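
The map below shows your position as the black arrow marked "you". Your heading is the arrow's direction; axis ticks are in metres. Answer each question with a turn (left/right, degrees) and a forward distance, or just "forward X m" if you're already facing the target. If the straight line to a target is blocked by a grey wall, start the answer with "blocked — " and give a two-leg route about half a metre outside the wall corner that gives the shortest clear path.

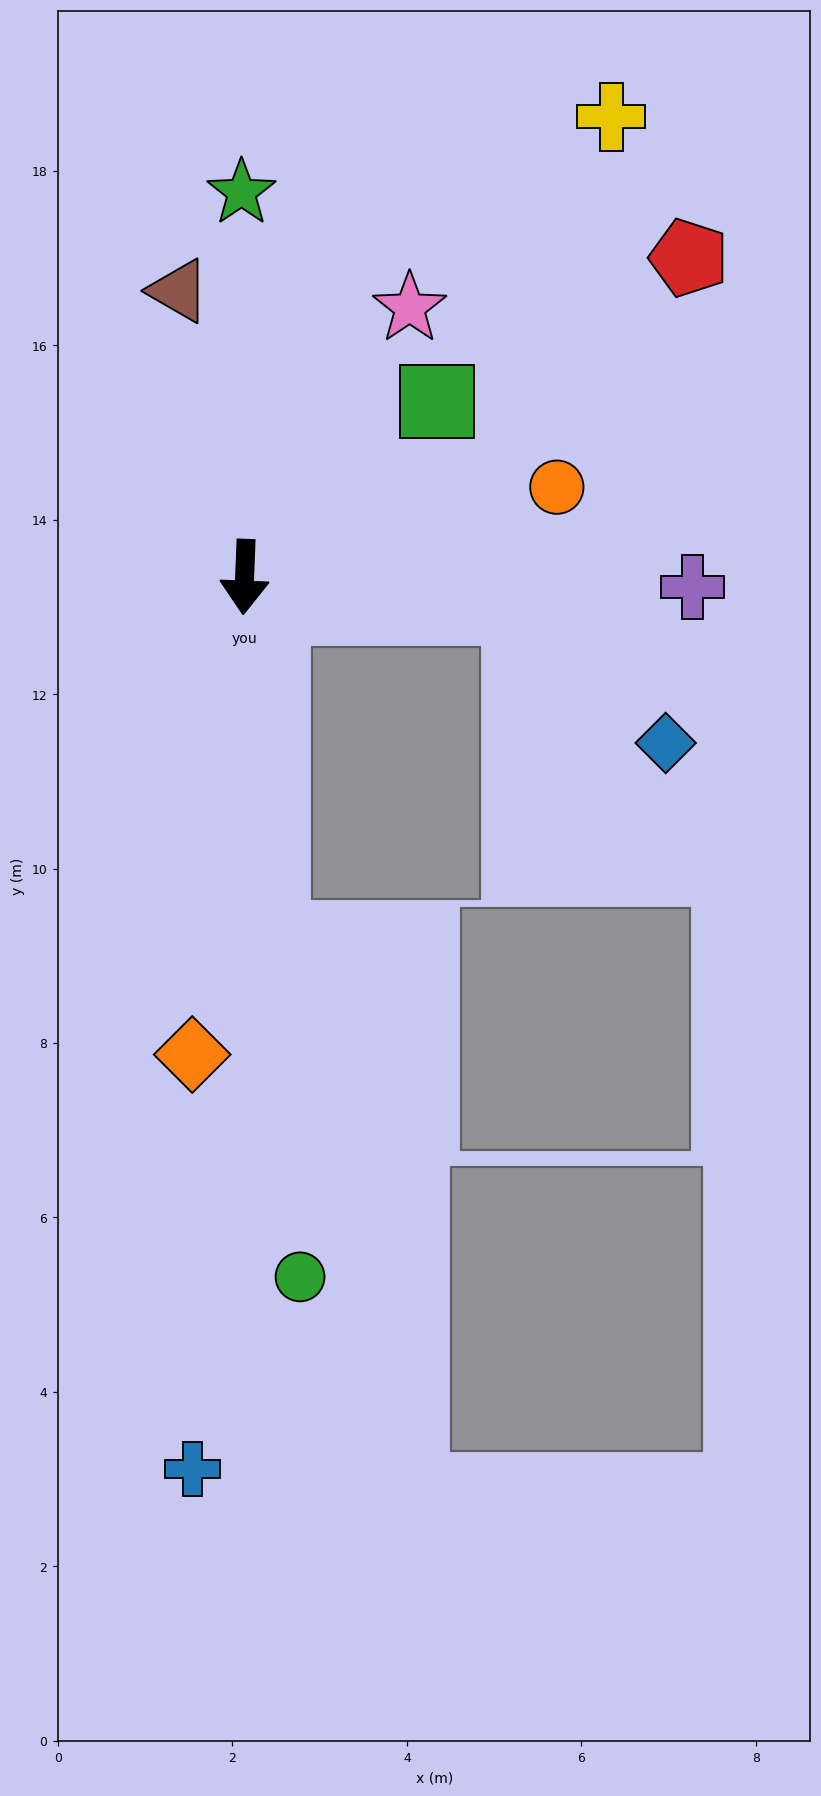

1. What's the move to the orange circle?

turn left 108°, forward 3.7 m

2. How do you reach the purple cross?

turn left 91°, forward 5.1 m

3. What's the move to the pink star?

turn left 151°, forward 3.6 m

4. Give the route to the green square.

turn left 135°, forward 3.0 m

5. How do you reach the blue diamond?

blocked — turn left 86°, forward 3.2 m, then turn right 36°, forward 2.3 m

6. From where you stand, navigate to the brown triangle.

turn right 165°, forward 3.4 m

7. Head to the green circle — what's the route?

turn left 7°, forward 8.1 m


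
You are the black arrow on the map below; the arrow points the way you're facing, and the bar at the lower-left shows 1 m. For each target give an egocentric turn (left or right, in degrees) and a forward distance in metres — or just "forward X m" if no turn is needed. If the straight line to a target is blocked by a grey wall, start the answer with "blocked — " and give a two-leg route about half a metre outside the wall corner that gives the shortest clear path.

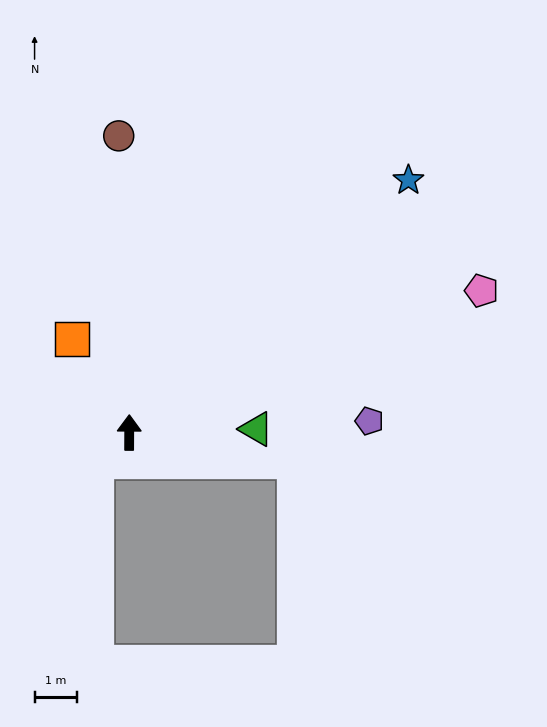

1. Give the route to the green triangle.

turn right 88°, forward 3.0 m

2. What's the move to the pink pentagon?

turn right 68°, forward 8.9 m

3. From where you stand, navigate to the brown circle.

turn left 2°, forward 6.9 m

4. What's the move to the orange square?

turn left 32°, forward 2.6 m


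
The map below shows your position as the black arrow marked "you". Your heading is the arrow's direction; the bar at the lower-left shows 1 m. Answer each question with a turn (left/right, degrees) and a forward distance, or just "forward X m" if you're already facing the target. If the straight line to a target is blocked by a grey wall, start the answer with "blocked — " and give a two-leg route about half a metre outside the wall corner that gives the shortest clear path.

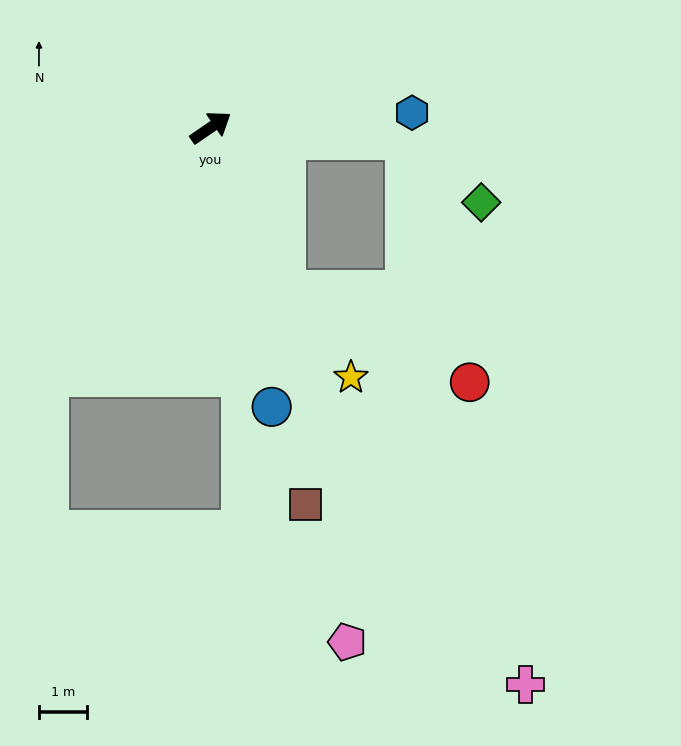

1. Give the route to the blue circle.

turn right 112°, forward 5.9 m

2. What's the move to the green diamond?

blocked — turn right 38°, forward 4.1 m, then turn right 36°, forward 2.1 m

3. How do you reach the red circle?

blocked — turn right 100°, forward 3.7 m, then turn left 39°, forward 4.3 m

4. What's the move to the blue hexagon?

turn right 30°, forward 4.2 m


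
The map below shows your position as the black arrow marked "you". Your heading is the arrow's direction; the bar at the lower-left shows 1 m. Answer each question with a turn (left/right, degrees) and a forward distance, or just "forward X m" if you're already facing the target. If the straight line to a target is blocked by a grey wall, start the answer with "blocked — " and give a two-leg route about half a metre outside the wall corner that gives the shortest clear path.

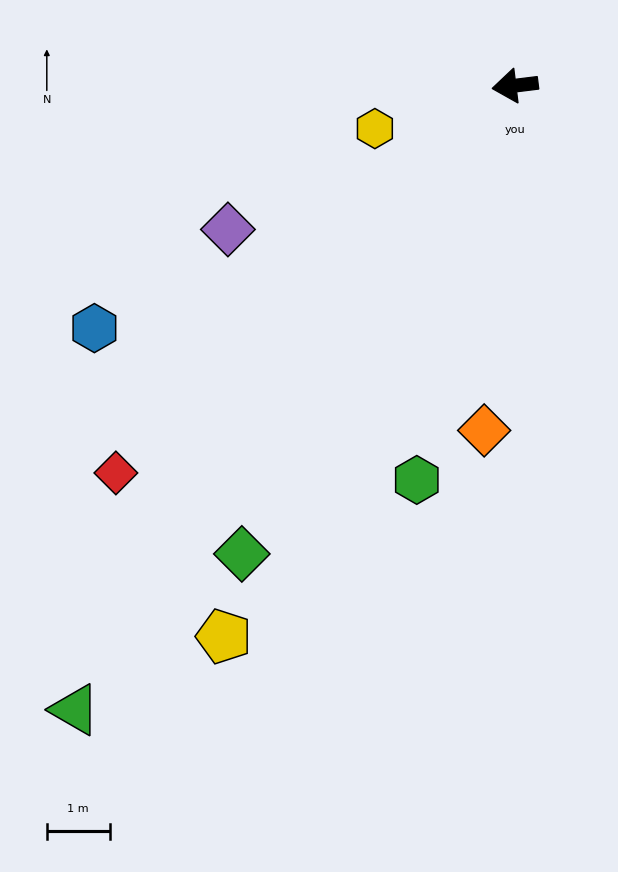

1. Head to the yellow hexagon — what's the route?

turn left 10°, forward 2.3 m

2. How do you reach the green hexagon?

turn left 69°, forward 6.5 m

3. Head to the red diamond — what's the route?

turn left 37°, forward 8.8 m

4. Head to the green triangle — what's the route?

turn left 48°, forward 12.1 m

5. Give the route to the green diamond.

turn left 53°, forward 8.6 m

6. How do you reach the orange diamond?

turn left 78°, forward 5.5 m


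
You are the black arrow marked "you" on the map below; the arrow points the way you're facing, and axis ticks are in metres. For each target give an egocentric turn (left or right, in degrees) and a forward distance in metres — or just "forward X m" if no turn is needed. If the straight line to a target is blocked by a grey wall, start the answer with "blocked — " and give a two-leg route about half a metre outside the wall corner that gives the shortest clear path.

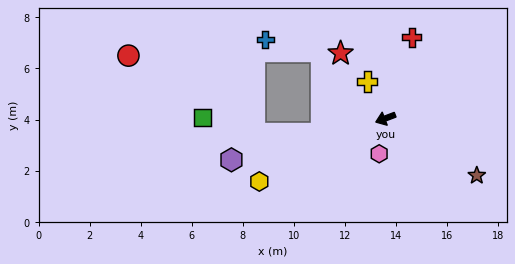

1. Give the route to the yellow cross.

turn right 84°, forward 1.6 m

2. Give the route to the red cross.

turn right 129°, forward 3.3 m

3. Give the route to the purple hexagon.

turn right 6°, forward 6.2 m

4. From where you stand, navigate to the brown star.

turn left 127°, forward 4.2 m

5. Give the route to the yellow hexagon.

turn left 6°, forward 5.5 m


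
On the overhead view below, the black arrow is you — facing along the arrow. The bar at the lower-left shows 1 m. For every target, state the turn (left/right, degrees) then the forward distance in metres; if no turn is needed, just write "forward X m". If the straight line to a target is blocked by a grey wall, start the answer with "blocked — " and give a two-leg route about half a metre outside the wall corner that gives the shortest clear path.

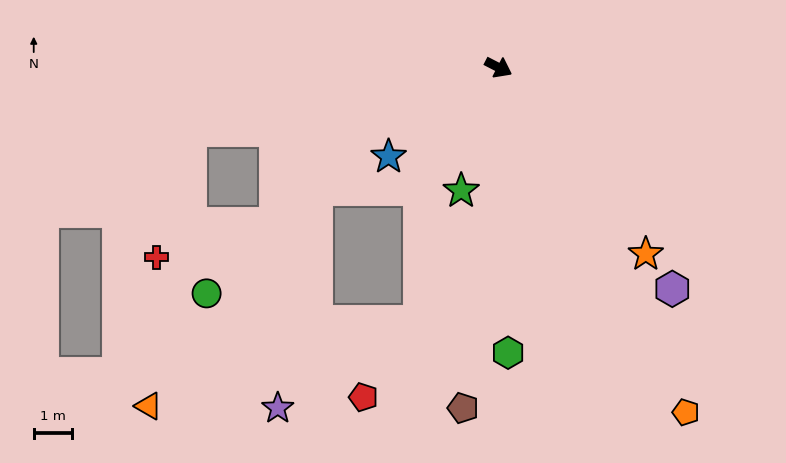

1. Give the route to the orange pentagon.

turn right 34°, forward 10.2 m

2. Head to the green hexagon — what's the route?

turn right 61°, forward 7.4 m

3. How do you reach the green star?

turn right 80°, forward 3.4 m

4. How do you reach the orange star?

turn right 24°, forward 6.2 m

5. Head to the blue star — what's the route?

turn right 114°, forward 3.7 m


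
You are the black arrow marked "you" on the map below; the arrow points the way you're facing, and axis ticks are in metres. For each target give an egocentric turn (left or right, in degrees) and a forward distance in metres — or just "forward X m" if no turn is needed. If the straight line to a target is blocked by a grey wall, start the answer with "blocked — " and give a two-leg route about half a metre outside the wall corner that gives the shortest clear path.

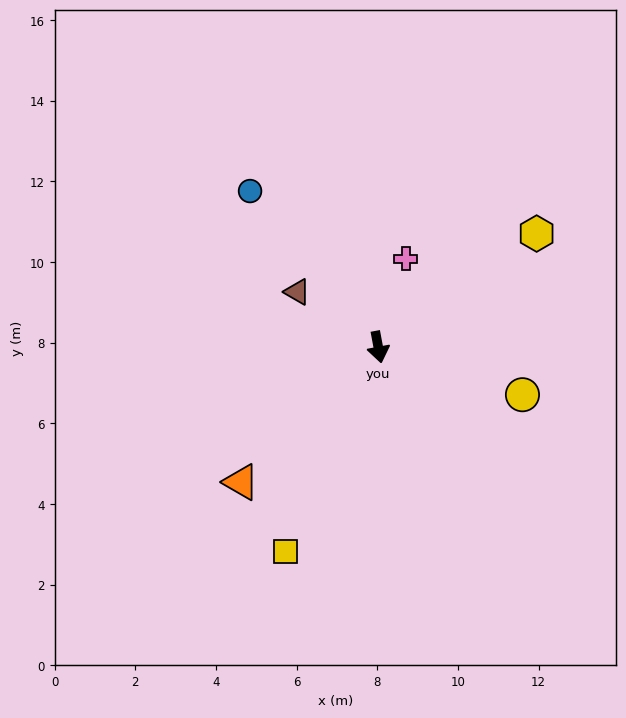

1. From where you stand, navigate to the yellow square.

turn right 35°, forward 5.6 m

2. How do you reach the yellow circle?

turn left 61°, forward 3.8 m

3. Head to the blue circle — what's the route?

turn right 151°, forward 5.0 m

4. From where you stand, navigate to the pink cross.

turn left 152°, forward 2.3 m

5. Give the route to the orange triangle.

turn right 56°, forward 4.8 m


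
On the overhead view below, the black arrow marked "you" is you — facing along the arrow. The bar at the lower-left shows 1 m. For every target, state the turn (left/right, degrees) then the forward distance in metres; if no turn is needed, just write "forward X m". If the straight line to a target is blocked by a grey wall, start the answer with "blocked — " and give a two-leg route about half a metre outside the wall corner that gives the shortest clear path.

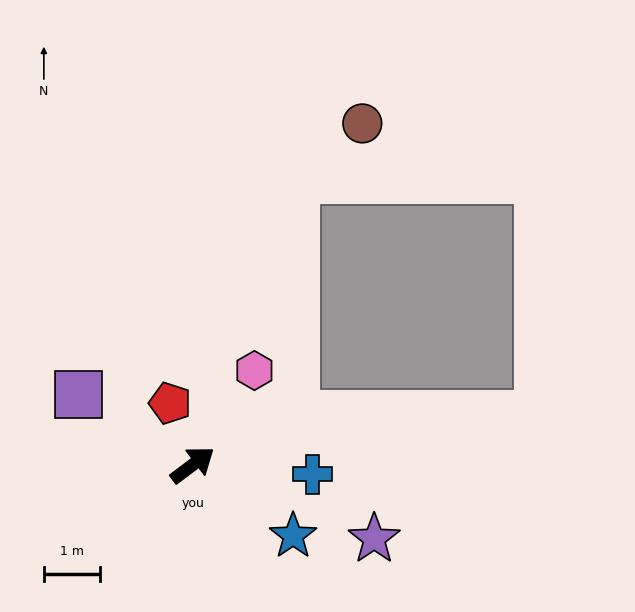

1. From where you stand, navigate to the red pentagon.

turn left 73°, forward 1.2 m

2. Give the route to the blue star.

turn right 72°, forward 2.2 m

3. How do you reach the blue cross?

turn right 41°, forward 2.1 m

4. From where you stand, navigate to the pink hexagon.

turn left 20°, forward 2.0 m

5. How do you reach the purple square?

turn left 111°, forward 2.4 m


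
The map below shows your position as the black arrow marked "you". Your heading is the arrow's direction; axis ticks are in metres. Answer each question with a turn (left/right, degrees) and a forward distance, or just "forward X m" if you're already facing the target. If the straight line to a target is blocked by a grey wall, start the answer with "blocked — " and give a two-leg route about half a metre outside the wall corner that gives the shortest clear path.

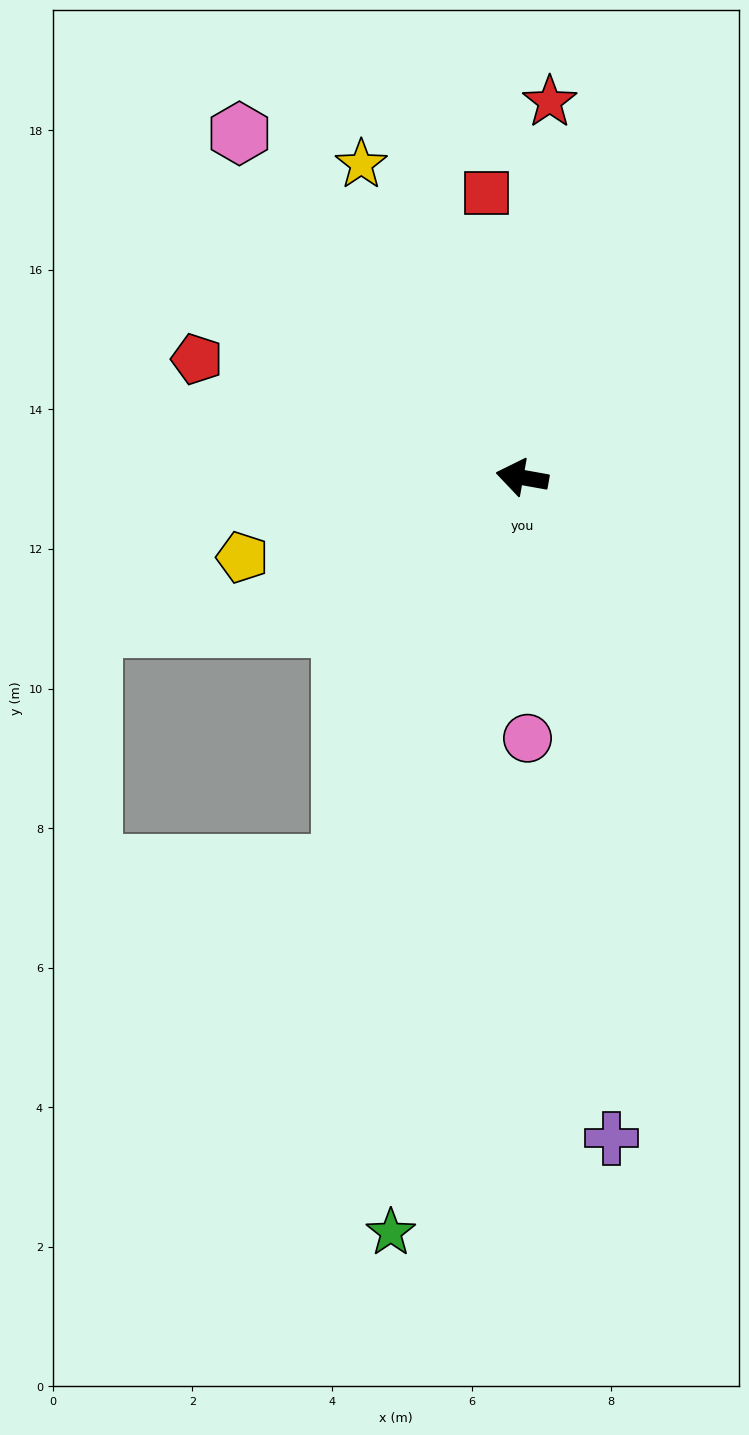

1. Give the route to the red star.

turn right 84°, forward 5.4 m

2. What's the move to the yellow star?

turn right 53°, forward 5.0 m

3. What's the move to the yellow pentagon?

turn left 26°, forward 4.2 m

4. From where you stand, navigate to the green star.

turn left 90°, forward 11.0 m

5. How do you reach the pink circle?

turn left 101°, forward 3.7 m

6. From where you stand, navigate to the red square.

turn right 73°, forward 4.1 m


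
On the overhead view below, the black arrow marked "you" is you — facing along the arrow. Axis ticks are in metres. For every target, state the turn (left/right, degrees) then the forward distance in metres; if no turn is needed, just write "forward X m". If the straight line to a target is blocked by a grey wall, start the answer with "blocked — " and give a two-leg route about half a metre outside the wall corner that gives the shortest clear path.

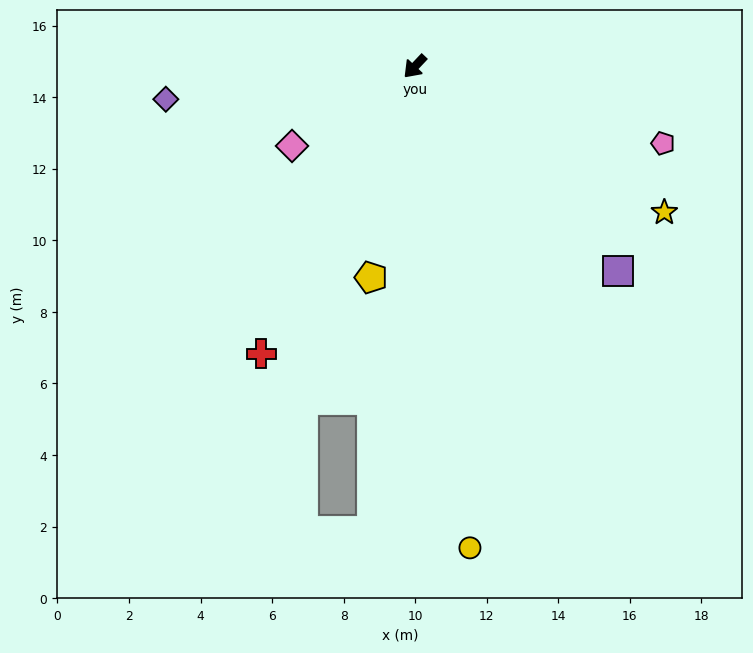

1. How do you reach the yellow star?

turn left 103°, forward 8.1 m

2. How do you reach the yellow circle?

turn left 50°, forward 13.5 m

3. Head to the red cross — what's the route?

turn left 15°, forward 9.1 m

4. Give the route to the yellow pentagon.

turn left 32°, forward 6.0 m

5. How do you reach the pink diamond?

turn right 14°, forward 4.1 m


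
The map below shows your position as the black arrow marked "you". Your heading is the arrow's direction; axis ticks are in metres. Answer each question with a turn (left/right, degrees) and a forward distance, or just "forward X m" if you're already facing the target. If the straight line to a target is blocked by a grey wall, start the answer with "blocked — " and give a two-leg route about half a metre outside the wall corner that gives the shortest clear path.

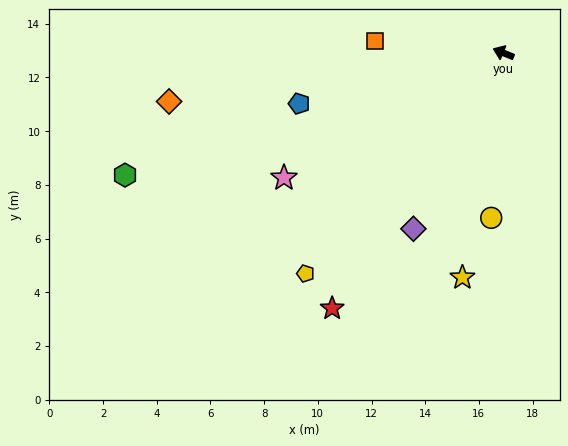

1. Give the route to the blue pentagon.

turn left 36°, forward 7.8 m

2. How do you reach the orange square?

turn left 17°, forward 4.8 m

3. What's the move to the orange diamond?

turn left 30°, forward 12.6 m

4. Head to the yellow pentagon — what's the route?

turn left 70°, forward 11.0 m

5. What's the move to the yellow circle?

turn left 108°, forward 6.2 m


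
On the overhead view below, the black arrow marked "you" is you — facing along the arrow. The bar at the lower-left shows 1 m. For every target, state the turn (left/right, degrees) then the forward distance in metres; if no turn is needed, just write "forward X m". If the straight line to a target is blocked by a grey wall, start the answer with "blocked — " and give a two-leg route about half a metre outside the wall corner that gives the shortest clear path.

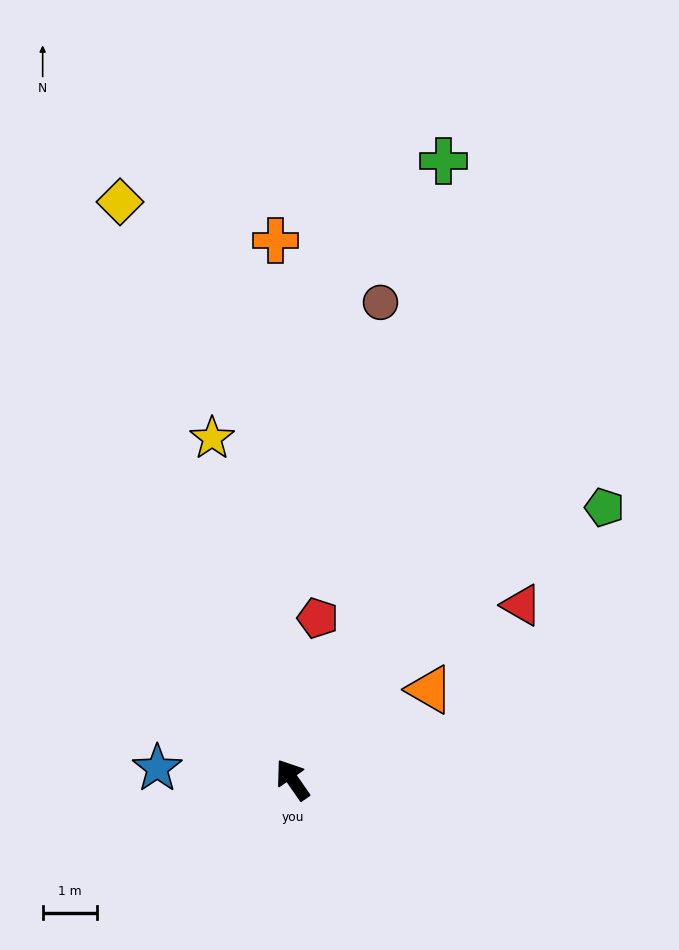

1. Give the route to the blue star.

turn left 50°, forward 2.5 m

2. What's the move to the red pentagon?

turn right 44°, forward 3.0 m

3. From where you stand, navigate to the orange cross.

turn right 33°, forward 9.8 m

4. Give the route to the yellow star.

turn right 22°, forward 6.4 m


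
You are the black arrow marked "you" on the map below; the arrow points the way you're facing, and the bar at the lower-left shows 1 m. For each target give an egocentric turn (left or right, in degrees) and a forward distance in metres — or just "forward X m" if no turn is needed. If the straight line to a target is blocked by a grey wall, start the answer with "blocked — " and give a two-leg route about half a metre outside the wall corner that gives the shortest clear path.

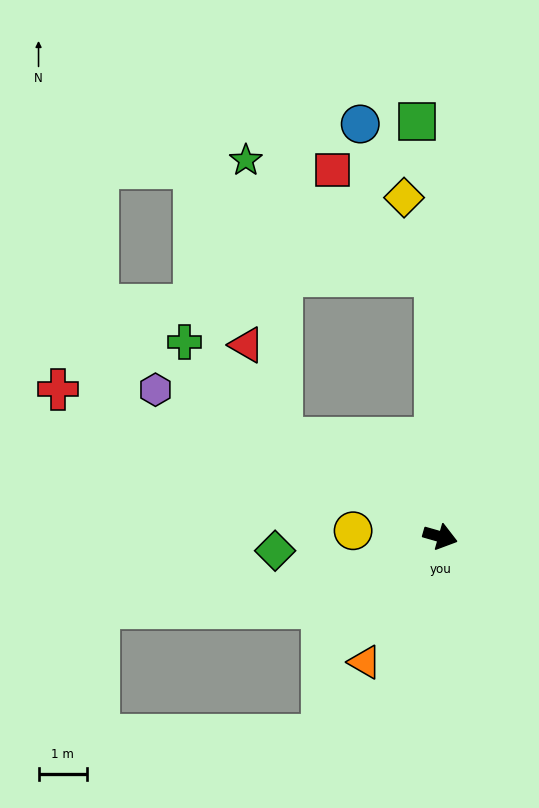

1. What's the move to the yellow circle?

turn right 168°, forward 1.8 m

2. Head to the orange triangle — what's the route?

turn right 105°, forward 3.0 m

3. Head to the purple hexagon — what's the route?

turn left 169°, forward 6.6 m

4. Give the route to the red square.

blocked — turn left 107°, forward 5.4 m, then turn left 43°, forward 3.0 m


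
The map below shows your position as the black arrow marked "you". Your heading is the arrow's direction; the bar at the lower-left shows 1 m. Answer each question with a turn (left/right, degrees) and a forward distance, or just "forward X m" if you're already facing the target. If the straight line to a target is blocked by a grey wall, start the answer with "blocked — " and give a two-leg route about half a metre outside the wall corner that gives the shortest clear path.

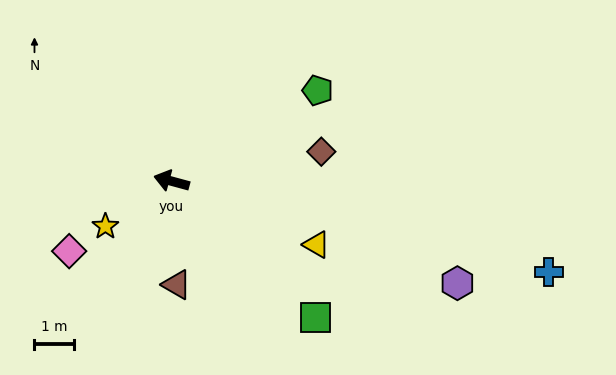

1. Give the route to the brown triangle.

turn left 108°, forward 2.6 m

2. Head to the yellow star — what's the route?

turn left 49°, forward 2.0 m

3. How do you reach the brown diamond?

turn right 154°, forward 3.9 m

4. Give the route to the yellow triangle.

turn left 172°, forward 4.0 m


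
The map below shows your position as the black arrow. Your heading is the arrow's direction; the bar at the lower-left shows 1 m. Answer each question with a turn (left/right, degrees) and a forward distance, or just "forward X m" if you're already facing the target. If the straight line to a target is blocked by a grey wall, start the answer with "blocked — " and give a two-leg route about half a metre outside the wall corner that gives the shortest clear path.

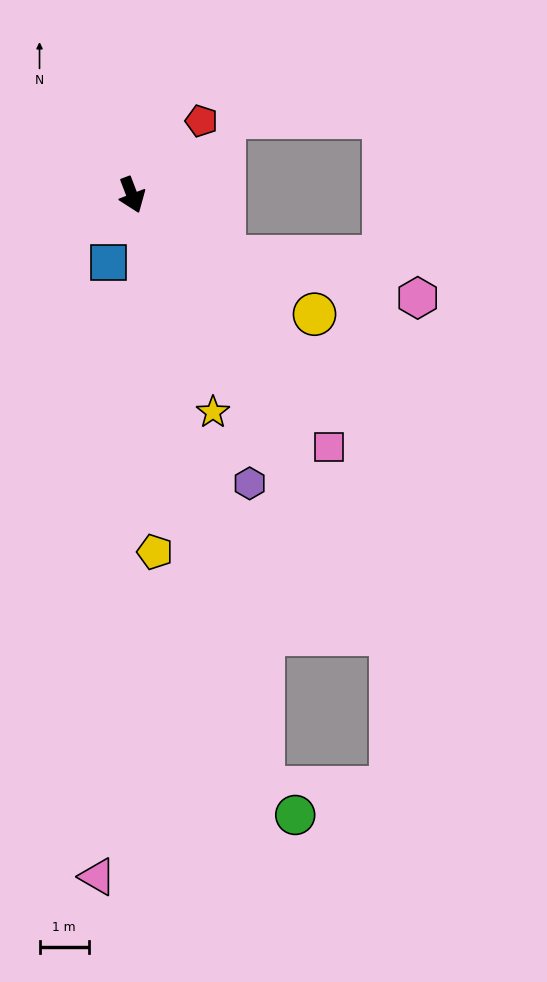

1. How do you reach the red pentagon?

turn left 116°, forward 2.0 m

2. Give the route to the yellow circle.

turn left 36°, forward 4.4 m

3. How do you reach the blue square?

turn right 40°, forward 1.4 m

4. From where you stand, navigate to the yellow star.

forward 4.7 m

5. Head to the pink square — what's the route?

turn left 17°, forward 6.5 m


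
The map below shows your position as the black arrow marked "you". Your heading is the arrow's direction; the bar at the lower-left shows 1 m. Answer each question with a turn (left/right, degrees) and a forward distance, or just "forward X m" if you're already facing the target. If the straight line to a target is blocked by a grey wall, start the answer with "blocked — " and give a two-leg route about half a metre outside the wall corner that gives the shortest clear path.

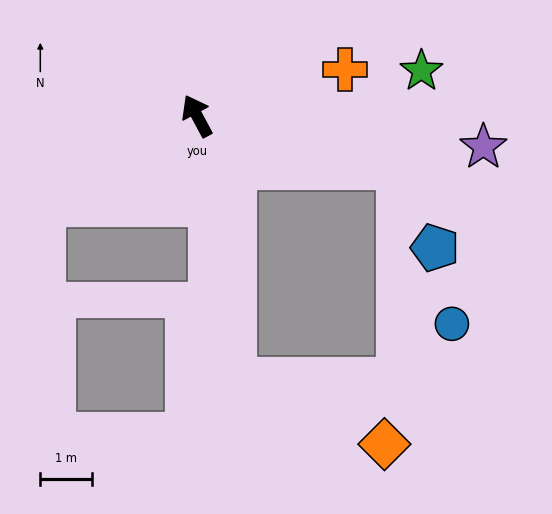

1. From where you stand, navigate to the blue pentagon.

blocked — turn right 133°, forward 4.0 m, then turn right 51°, forward 1.7 m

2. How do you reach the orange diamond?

blocked — turn left 160°, forward 5.1 m, then turn left 58°, forward 3.1 m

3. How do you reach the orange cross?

turn right 101°, forward 3.0 m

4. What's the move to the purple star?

turn right 124°, forward 5.6 m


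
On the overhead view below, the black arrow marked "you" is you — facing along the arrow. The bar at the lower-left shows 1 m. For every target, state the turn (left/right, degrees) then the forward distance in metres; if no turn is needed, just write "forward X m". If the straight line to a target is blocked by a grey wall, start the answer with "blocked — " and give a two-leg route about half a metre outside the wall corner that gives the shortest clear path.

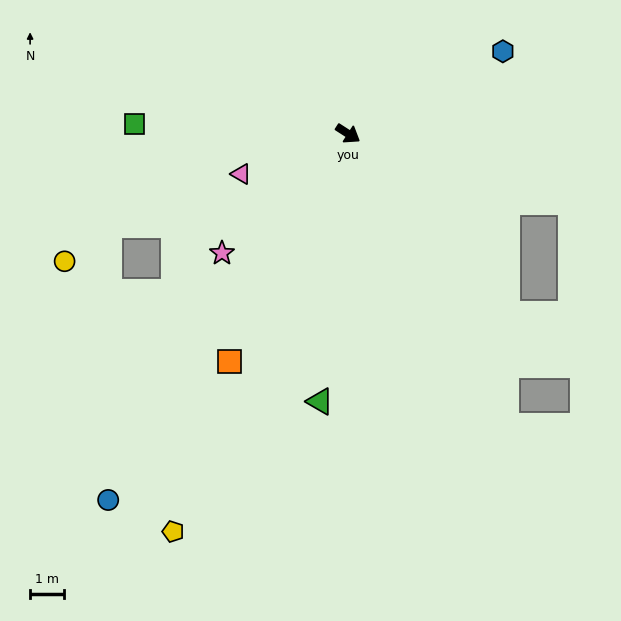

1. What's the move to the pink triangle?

turn right 127°, forward 3.4 m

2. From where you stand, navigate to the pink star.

turn right 104°, forward 5.2 m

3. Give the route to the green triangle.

turn right 63°, forward 8.1 m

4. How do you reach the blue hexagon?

turn left 61°, forward 5.2 m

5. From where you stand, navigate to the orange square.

turn right 85°, forward 7.7 m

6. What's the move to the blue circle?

turn right 90°, forward 13.1 m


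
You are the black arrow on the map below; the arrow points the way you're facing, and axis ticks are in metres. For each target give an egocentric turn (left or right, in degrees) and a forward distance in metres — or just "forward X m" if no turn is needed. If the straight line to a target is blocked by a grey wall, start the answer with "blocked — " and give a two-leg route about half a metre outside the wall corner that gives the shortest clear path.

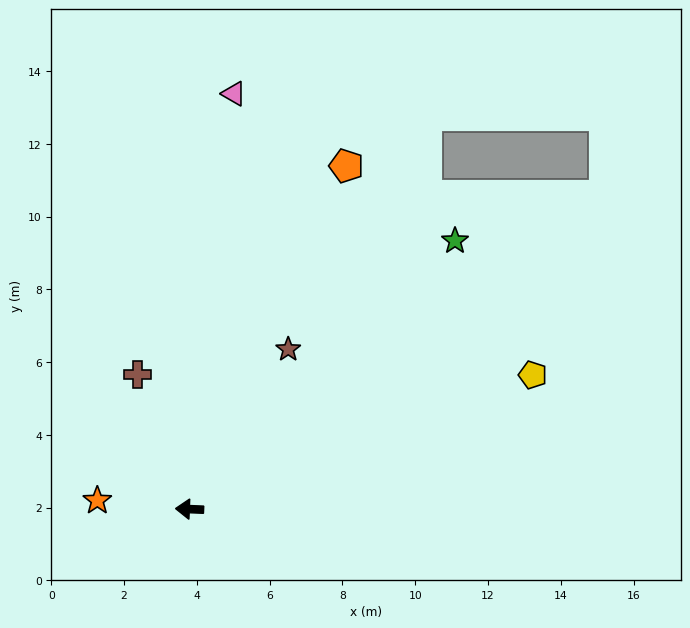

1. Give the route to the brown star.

turn right 119°, forward 5.2 m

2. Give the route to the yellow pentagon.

turn right 156°, forward 10.1 m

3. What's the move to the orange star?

turn right 3°, forward 2.5 m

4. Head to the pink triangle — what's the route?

turn right 94°, forward 11.5 m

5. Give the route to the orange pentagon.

turn right 112°, forward 10.4 m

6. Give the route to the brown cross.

turn right 67°, forward 4.0 m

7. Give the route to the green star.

turn right 132°, forward 10.4 m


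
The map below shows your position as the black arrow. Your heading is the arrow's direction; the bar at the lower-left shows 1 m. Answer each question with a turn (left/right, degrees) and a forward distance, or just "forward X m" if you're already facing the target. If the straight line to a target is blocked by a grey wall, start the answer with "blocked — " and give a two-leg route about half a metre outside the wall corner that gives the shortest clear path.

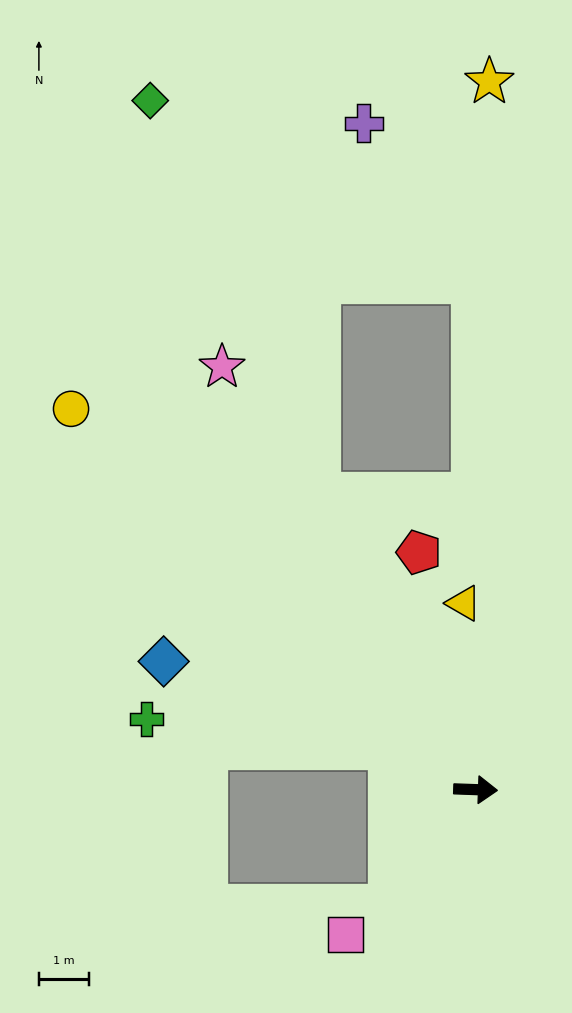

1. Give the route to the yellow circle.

turn left 139°, forward 11.1 m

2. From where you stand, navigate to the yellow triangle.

turn left 96°, forward 3.7 m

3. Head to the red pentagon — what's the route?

turn left 105°, forward 4.9 m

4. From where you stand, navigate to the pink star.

turn left 123°, forward 9.9 m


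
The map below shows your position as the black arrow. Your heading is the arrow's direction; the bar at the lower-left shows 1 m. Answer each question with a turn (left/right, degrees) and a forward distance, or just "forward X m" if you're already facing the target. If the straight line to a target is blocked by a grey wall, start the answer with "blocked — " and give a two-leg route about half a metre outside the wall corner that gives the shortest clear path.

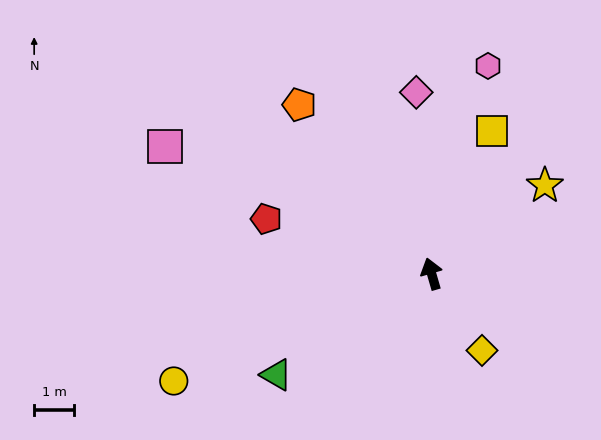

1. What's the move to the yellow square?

turn right 39°, forward 3.9 m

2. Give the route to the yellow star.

turn right 68°, forward 3.6 m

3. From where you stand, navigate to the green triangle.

turn left 107°, forward 4.7 m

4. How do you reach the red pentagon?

turn left 55°, forward 4.4 m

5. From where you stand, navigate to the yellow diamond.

turn right 163°, forward 2.3 m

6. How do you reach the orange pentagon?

turn left 22°, forward 5.4 m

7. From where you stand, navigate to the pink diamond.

turn right 11°, forward 4.6 m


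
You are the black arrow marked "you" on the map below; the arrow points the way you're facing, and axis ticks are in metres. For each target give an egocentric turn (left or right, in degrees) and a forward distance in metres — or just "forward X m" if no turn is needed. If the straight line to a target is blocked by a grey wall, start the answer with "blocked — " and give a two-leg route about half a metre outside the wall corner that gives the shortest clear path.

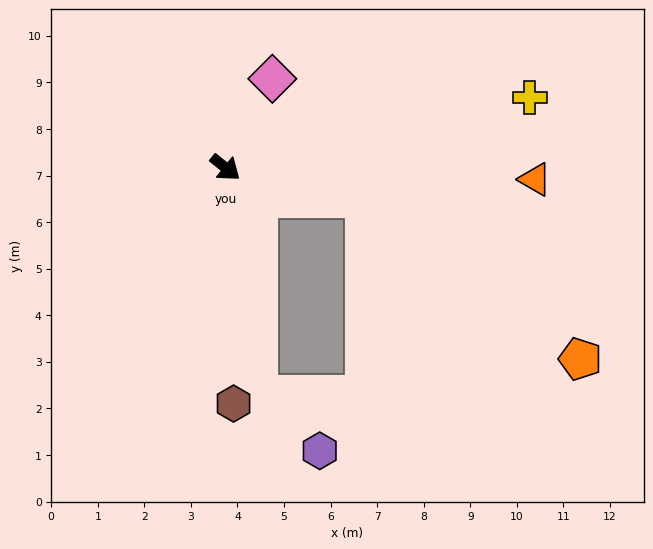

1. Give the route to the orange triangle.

turn left 37°, forward 6.7 m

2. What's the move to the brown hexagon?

turn right 49°, forward 5.1 m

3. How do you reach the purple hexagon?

blocked — turn right 43°, forward 4.9 m, then turn left 40°, forward 1.8 m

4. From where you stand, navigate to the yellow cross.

turn left 52°, forward 6.7 m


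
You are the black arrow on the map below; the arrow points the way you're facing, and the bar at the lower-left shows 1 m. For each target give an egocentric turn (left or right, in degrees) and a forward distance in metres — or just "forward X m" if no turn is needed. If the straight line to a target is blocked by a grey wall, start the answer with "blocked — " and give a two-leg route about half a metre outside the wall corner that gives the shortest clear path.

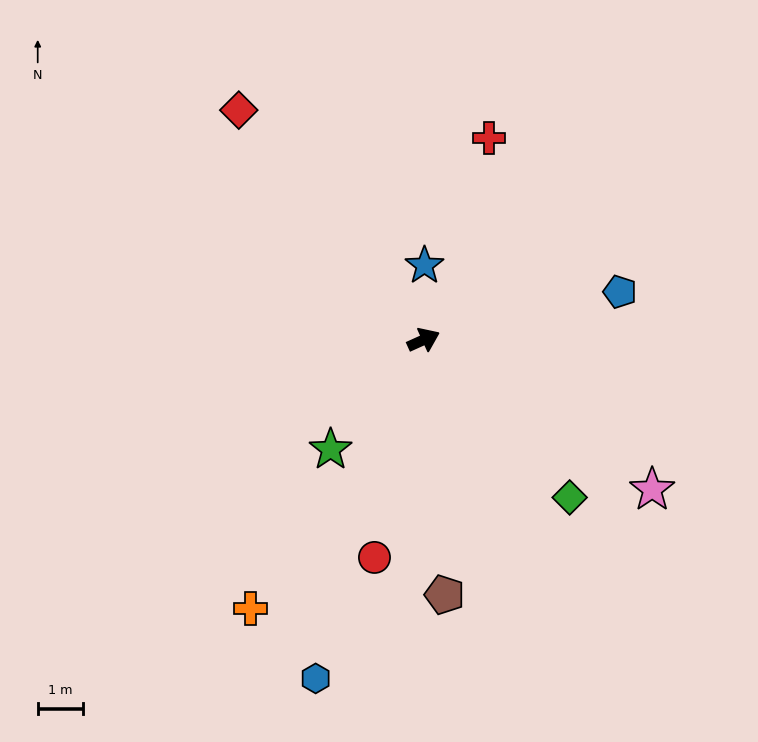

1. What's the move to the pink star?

turn right 57°, forward 6.0 m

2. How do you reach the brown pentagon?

turn right 110°, forward 5.6 m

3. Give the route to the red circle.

turn right 127°, forward 4.9 m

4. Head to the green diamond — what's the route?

turn right 71°, forward 4.7 m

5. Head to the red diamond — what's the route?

turn left 105°, forward 6.4 m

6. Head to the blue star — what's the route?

turn left 65°, forward 1.6 m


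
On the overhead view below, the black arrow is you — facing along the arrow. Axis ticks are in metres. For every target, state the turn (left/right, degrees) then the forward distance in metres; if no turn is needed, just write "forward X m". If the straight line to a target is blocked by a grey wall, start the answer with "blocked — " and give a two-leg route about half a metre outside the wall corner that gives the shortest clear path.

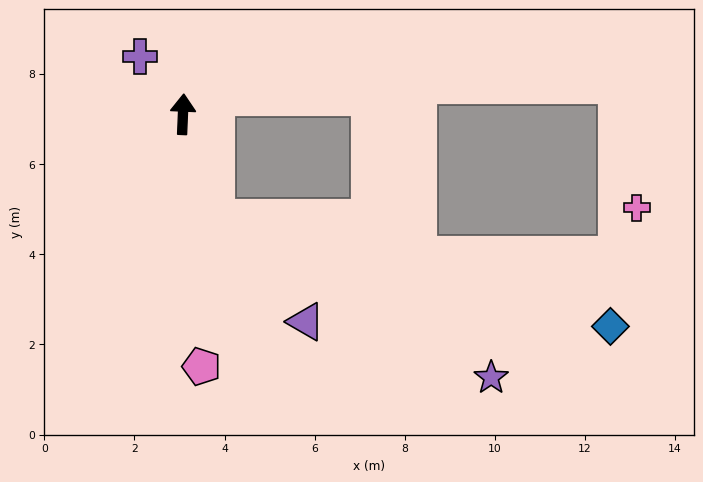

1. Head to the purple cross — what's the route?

turn left 39°, forward 1.6 m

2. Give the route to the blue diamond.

blocked — turn right 160°, forward 2.4 m, then turn left 57°, forward 9.1 m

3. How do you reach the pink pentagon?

turn right 173°, forward 5.6 m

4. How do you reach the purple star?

blocked — turn right 160°, forward 2.4 m, then turn left 42°, forward 7.1 m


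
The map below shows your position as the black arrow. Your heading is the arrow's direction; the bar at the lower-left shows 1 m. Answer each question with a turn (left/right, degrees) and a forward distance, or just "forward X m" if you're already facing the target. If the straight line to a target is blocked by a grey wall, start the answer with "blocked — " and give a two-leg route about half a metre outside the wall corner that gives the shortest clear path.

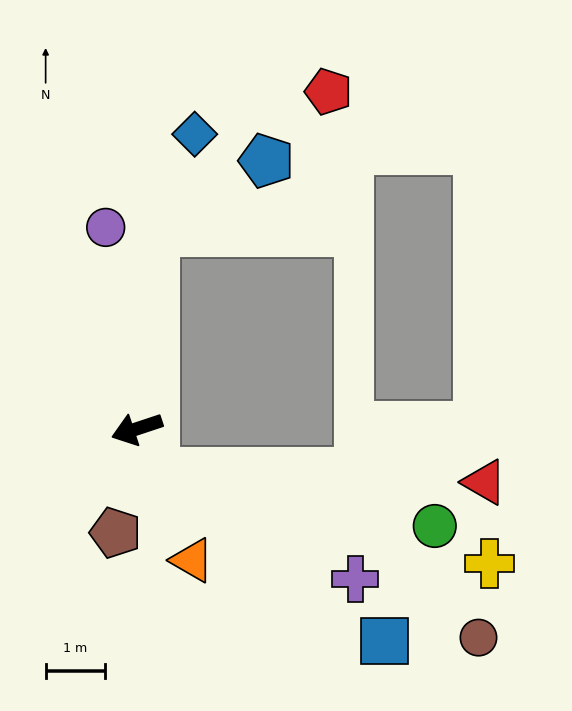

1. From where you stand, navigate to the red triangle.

blocked — turn left 93°, forward 0.8 m, then turn left 67°, forward 5.6 m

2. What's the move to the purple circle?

turn right 100°, forward 3.4 m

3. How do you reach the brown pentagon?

turn left 60°, forward 1.8 m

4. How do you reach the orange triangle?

turn left 94°, forward 2.4 m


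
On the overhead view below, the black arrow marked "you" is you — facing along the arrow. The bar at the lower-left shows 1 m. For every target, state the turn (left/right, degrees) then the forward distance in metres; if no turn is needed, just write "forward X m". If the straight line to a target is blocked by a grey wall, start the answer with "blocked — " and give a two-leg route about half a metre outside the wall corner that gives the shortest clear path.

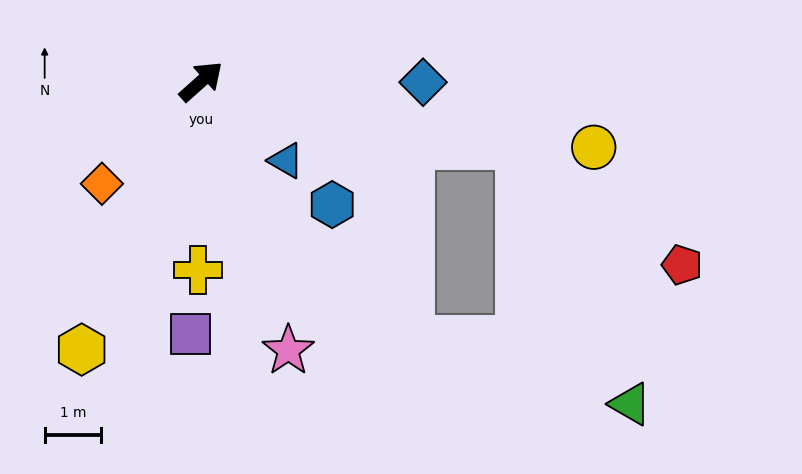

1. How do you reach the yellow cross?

turn right 133°, forward 3.3 m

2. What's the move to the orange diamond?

turn right 176°, forward 2.5 m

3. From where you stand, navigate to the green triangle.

blocked — turn right 53°, forward 5.8 m, then turn right 56°, forward 5.0 m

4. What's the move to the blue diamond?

turn right 42°, forward 3.9 m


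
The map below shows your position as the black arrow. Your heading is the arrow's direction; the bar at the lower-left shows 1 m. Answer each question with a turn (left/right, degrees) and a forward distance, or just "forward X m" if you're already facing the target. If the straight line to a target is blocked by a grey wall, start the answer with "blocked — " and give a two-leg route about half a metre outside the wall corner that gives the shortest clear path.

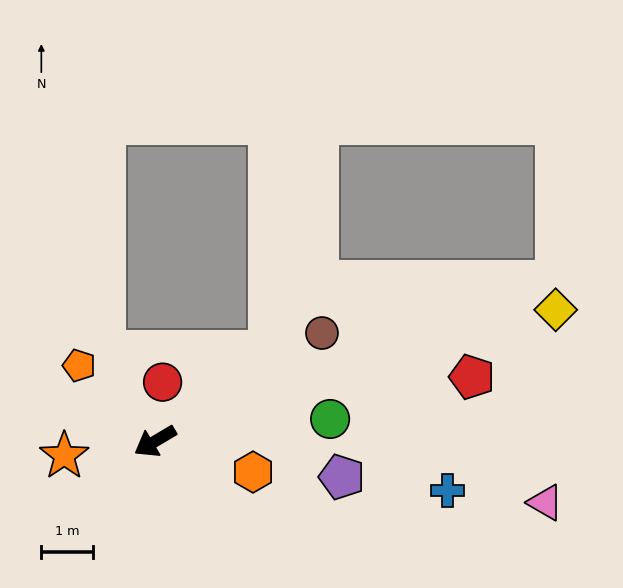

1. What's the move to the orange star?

turn right 22°, forward 1.8 m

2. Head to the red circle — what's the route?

turn right 128°, forward 1.1 m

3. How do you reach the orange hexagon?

turn left 132°, forward 2.0 m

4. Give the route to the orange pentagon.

turn right 76°, forward 2.1 m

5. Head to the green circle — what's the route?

turn left 157°, forward 3.4 m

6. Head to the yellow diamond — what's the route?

turn left 167°, forward 8.1 m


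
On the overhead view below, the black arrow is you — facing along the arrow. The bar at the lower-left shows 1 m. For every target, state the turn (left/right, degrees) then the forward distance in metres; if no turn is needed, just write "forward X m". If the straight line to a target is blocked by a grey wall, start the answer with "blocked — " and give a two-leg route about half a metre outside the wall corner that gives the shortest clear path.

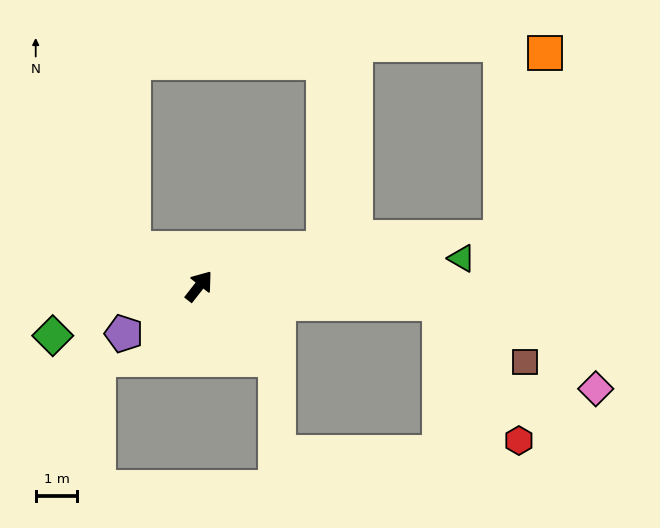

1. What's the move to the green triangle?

turn right 46°, forward 6.3 m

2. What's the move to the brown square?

blocked — turn right 56°, forward 5.8 m, then turn right 30°, forward 2.5 m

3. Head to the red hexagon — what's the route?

blocked — turn right 56°, forward 5.8 m, then turn right 56°, forward 3.8 m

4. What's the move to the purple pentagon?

turn left 160°, forward 2.1 m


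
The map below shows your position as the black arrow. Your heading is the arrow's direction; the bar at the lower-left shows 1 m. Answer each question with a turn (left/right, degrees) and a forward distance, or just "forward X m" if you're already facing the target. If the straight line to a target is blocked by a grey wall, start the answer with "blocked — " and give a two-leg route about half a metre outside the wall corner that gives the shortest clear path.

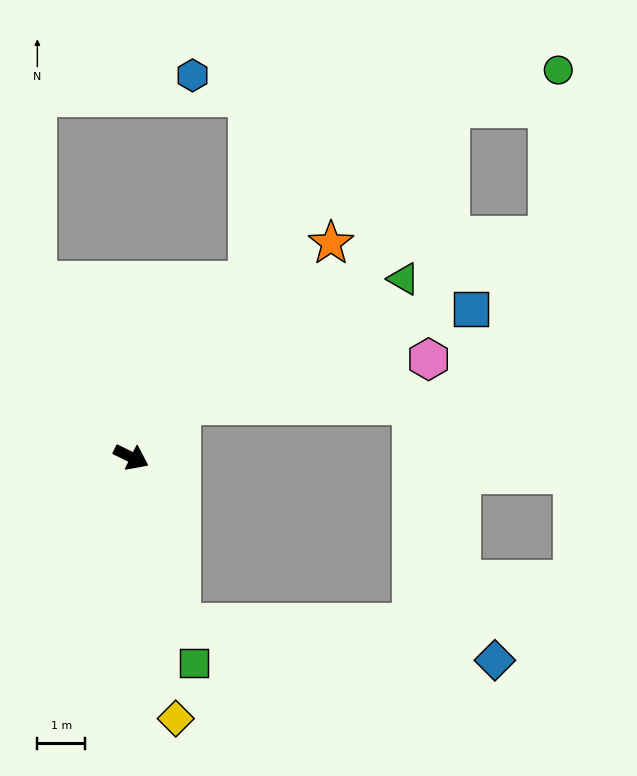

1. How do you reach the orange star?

turn left 73°, forward 6.2 m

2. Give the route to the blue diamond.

blocked — turn right 47°, forward 3.7 m, then turn left 66°, forward 6.6 m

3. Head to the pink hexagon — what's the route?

blocked — turn left 73°, forward 1.5 m, then turn right 37°, forward 5.3 m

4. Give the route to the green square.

turn right 47°, forward 4.5 m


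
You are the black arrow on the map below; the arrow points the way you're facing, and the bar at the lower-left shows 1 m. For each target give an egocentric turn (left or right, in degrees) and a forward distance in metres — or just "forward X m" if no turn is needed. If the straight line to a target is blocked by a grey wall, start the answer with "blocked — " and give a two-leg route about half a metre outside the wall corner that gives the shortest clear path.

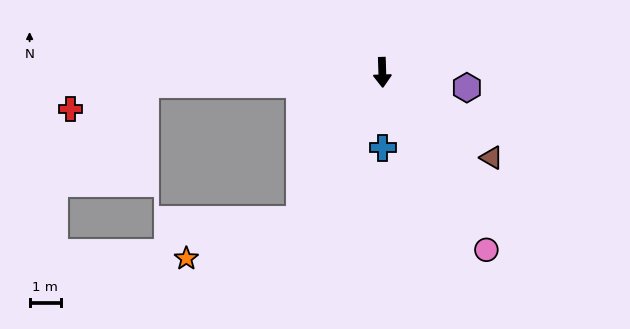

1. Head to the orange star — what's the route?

blocked — turn right 31°, forward 5.4 m, then turn right 42°, forward 3.8 m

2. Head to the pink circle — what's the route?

turn left 29°, forward 6.5 m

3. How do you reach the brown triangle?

turn left 50°, forward 4.4 m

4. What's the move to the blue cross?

forward 2.4 m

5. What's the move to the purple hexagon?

turn left 78°, forward 2.7 m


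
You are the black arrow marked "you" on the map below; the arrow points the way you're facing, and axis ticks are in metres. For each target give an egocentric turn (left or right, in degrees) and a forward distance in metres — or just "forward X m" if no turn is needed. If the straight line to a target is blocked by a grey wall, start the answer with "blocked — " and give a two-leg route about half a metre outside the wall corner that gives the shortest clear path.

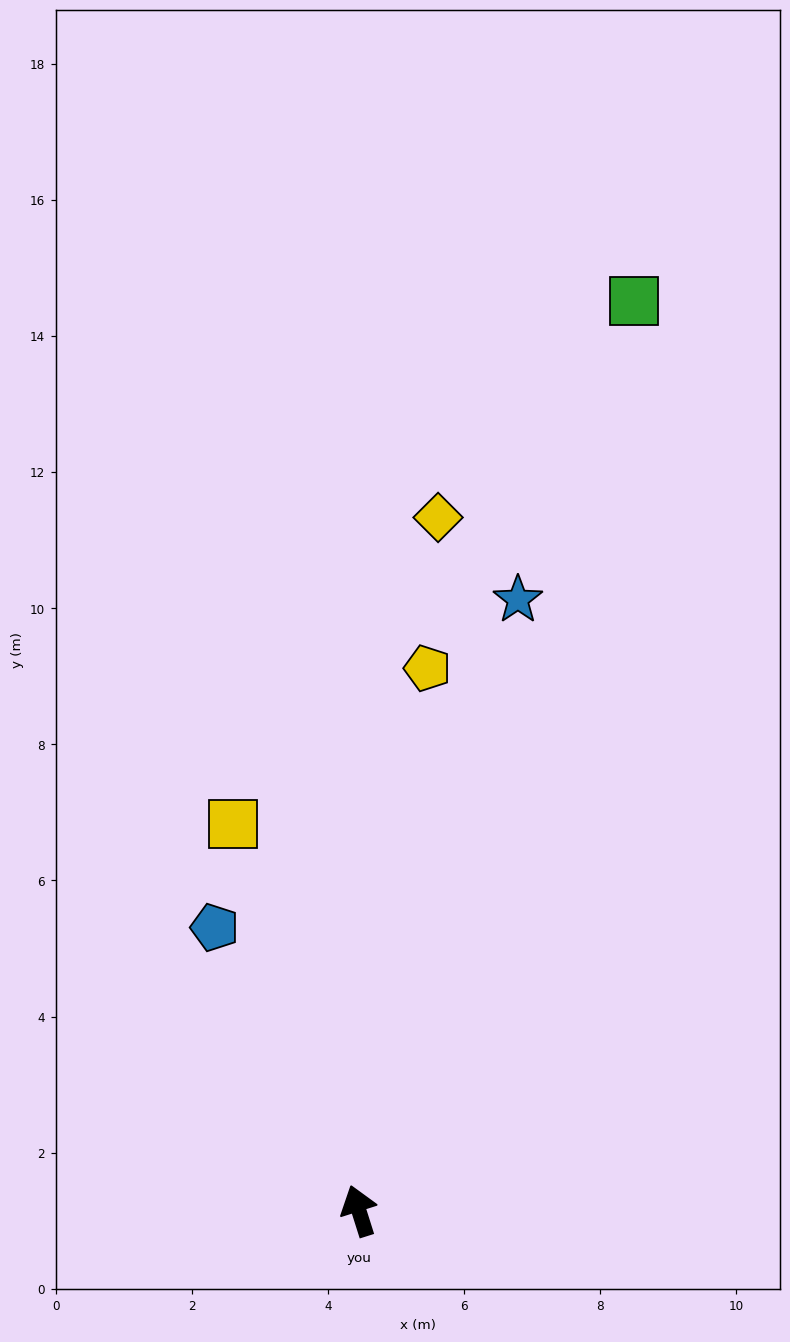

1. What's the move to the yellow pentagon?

turn right 25°, forward 8.0 m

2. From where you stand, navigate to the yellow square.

forward 6.0 m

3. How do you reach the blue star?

turn right 32°, forward 9.3 m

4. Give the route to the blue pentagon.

turn left 9°, forward 4.7 m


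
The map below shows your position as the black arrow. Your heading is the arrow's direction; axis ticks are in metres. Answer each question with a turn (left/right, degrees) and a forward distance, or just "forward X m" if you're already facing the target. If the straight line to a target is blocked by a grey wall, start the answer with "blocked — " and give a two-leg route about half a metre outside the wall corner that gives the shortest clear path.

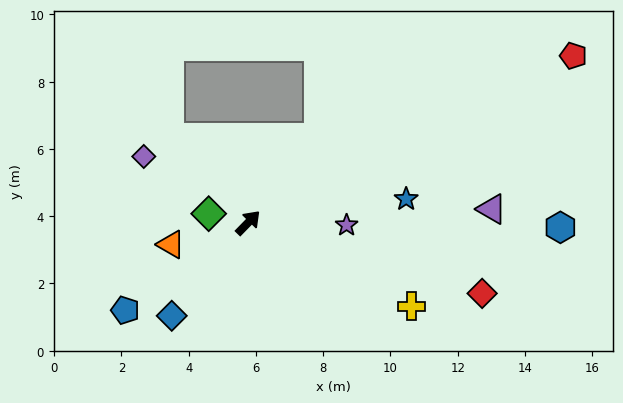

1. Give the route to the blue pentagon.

turn left 170°, forward 4.5 m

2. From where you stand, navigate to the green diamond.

turn left 121°, forward 1.2 m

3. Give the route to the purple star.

turn right 47°, forward 2.9 m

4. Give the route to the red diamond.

turn right 63°, forward 7.3 m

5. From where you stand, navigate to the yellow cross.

turn right 73°, forward 5.5 m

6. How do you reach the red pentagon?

turn right 19°, forward 10.9 m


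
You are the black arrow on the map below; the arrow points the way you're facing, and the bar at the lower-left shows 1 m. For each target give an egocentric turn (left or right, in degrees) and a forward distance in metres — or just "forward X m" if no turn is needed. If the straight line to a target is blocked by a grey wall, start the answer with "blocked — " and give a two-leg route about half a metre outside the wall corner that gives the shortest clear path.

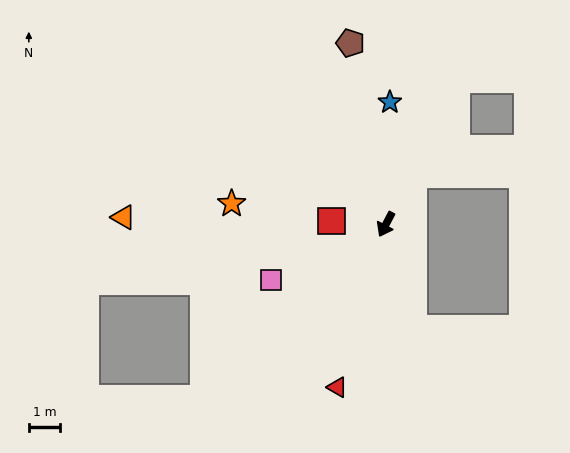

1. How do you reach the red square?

turn right 66°, forward 1.7 m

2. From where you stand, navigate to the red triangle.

turn left 11°, forward 5.4 m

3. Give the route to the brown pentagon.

turn right 141°, forward 5.8 m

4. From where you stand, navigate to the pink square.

turn right 36°, forward 4.0 m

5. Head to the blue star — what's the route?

turn right 154°, forward 3.9 m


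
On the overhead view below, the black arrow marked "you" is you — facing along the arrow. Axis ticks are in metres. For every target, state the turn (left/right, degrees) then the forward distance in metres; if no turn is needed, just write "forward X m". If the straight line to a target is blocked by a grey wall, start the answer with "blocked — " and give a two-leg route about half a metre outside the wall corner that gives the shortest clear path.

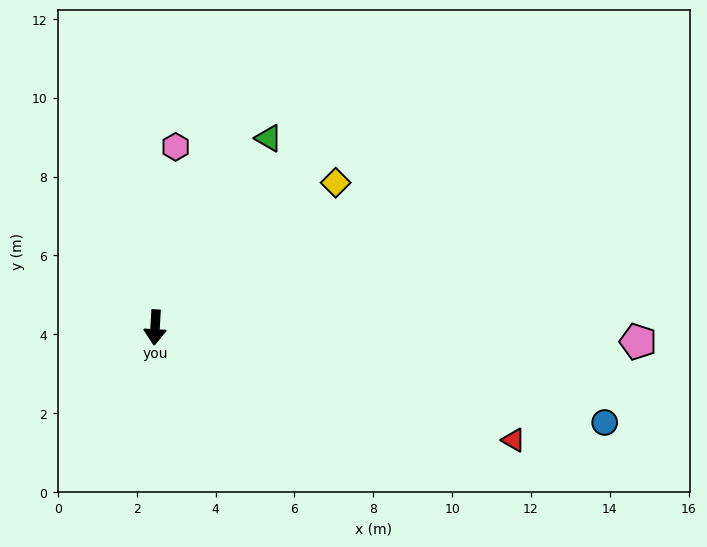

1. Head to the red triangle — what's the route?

turn left 76°, forward 9.5 m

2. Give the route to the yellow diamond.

turn left 132°, forward 5.9 m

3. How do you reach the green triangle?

turn left 152°, forward 5.6 m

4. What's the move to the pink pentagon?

turn left 91°, forward 12.3 m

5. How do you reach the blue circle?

turn left 81°, forward 11.7 m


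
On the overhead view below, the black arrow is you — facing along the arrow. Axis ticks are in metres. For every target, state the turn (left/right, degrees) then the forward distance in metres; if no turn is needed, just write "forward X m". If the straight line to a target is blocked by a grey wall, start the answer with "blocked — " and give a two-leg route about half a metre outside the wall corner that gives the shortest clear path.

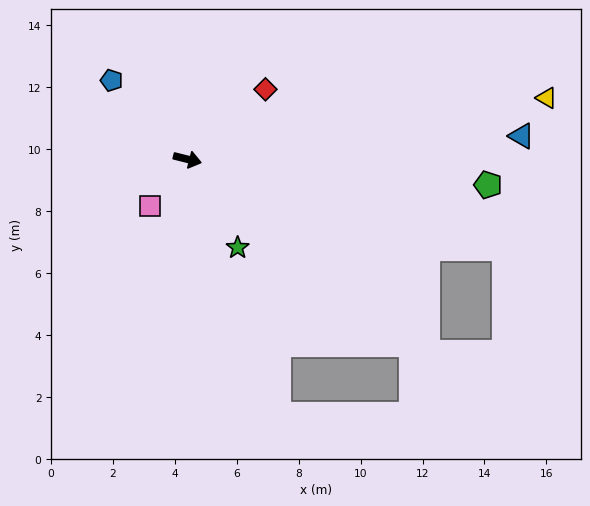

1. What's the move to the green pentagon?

turn left 9°, forward 9.7 m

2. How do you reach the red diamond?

turn left 56°, forward 3.4 m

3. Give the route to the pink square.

turn right 115°, forward 1.9 m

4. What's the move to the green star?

turn right 46°, forward 3.3 m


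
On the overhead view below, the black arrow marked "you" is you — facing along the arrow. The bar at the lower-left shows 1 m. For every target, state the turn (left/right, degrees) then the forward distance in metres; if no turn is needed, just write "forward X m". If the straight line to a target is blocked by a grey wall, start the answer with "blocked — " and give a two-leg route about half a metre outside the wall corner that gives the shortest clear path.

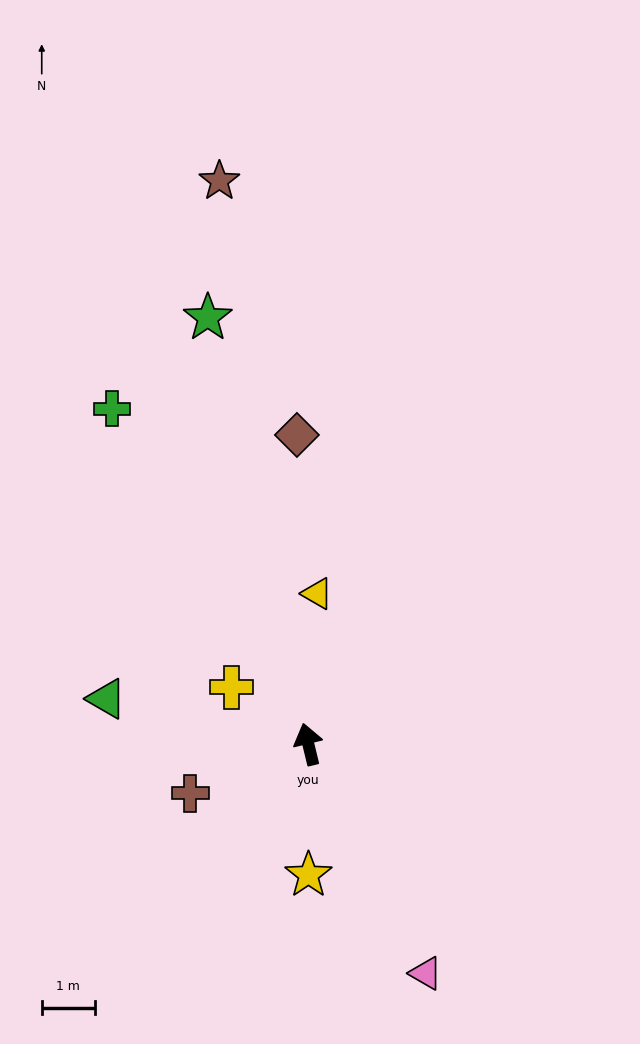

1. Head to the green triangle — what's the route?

turn left 64°, forward 3.9 m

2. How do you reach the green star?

forward 8.3 m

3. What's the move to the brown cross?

turn left 99°, forward 2.4 m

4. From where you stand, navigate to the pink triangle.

turn right 166°, forward 4.8 m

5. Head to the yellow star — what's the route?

turn left 166°, forward 2.5 m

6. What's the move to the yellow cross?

turn left 40°, forward 1.8 m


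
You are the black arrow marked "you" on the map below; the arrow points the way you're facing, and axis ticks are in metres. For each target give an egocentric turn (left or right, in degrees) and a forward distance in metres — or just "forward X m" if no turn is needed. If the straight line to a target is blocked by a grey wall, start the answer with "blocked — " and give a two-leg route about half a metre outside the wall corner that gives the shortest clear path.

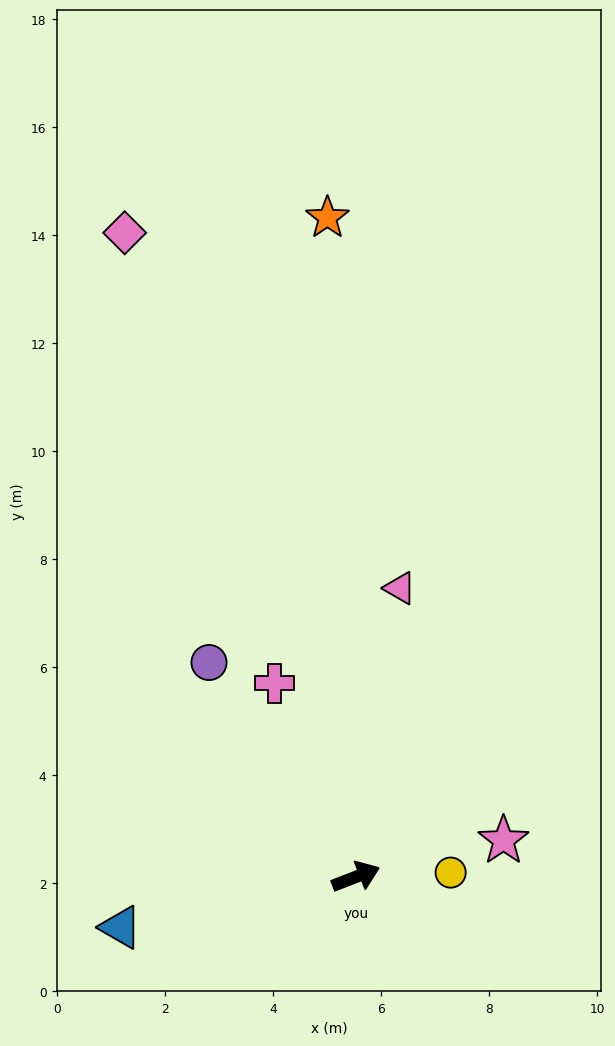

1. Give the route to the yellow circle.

turn right 19°, forward 1.8 m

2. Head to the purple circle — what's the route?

turn left 103°, forward 4.8 m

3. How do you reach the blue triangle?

turn left 171°, forward 4.5 m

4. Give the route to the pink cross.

turn left 92°, forward 3.9 m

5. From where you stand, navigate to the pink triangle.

turn left 60°, forward 5.4 m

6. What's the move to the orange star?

turn left 71°, forward 12.2 m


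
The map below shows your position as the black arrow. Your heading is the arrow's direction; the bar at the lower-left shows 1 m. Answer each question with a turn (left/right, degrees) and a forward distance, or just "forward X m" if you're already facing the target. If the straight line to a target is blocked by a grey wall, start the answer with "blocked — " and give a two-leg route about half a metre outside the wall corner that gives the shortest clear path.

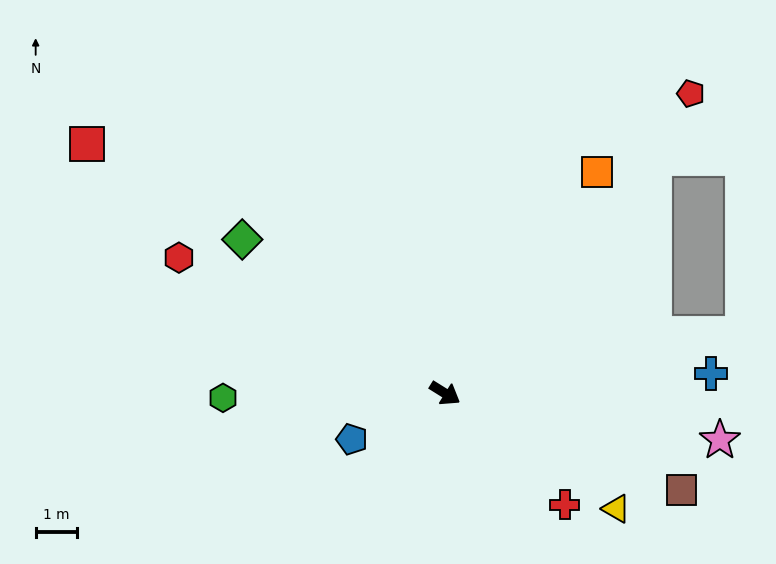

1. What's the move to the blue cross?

turn left 36°, forward 6.5 m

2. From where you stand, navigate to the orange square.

turn left 87°, forward 6.5 m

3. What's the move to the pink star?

turn left 22°, forward 6.8 m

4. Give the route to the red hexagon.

turn right 175°, forward 7.3 m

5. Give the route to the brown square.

turn left 10°, forward 6.2 m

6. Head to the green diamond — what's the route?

turn left 175°, forward 6.2 m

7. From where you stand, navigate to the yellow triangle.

turn right 2°, forward 5.0 m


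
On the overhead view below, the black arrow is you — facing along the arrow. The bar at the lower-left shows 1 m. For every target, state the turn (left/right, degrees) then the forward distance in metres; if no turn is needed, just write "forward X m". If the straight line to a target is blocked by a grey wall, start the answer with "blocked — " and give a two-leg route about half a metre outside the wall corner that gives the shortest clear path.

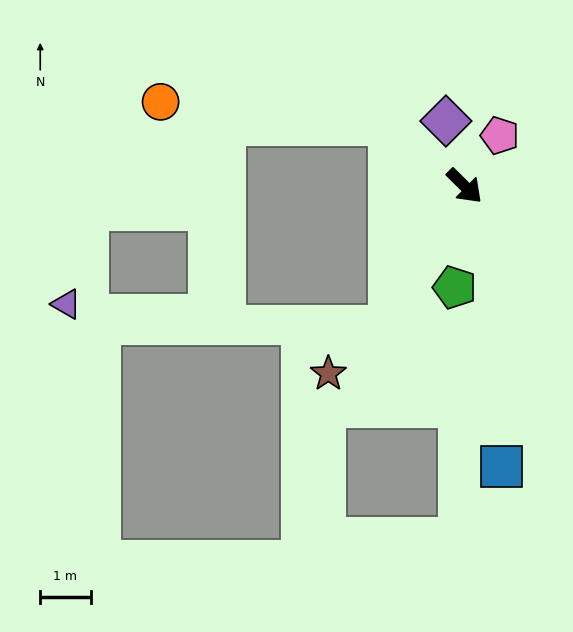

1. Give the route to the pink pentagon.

turn left 100°, forward 1.2 m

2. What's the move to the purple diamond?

turn left 151°, forward 1.3 m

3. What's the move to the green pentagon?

turn right 51°, forward 2.0 m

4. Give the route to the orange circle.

blocked — turn right 175°, forward 1.9 m, then turn left 34°, forward 4.6 m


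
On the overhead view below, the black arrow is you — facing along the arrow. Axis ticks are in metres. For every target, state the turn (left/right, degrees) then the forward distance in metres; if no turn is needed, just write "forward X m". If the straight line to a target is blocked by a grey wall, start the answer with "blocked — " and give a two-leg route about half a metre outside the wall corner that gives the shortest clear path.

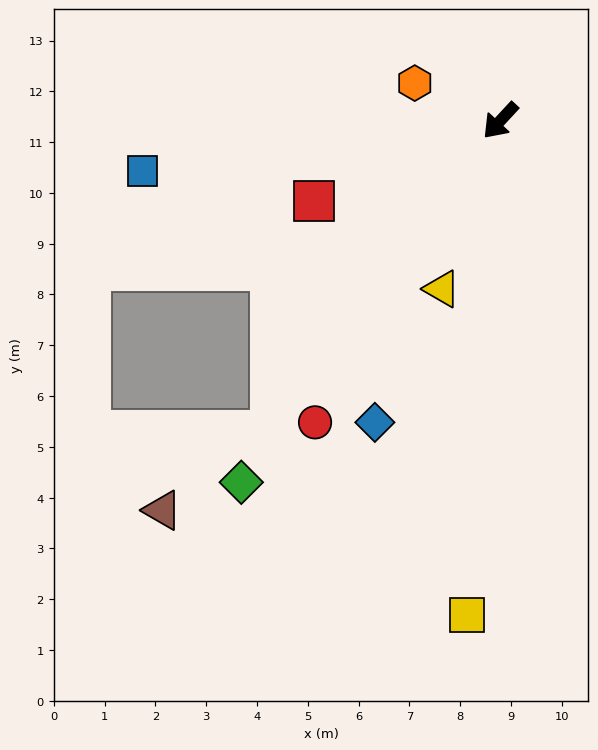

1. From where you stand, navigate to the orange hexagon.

turn right 71°, forward 1.8 m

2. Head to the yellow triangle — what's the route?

turn left 24°, forward 3.5 m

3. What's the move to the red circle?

turn left 11°, forward 7.0 m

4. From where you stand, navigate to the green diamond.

turn left 7°, forward 8.8 m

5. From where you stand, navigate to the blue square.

turn right 39°, forward 7.1 m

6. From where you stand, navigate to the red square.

turn right 24°, forward 4.0 m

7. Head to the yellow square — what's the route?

turn left 39°, forward 9.8 m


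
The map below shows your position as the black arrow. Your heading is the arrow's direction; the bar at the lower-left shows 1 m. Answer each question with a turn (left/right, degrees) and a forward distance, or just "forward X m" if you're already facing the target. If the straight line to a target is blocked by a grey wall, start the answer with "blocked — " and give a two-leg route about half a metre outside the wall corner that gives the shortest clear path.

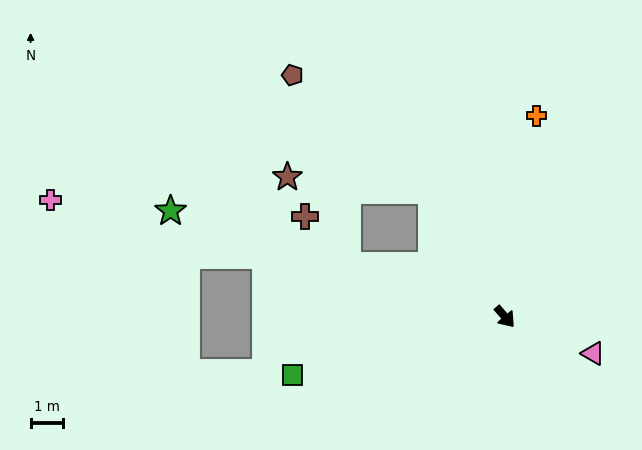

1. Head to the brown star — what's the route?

blocked — turn left 169°, forward 4.5 m, then turn left 55°, forward 4.4 m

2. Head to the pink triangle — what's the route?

turn left 27°, forward 2.9 m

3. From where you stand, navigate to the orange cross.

turn left 130°, forward 6.2 m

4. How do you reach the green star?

turn right 148°, forward 10.7 m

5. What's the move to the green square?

turn right 115°, forward 6.7 m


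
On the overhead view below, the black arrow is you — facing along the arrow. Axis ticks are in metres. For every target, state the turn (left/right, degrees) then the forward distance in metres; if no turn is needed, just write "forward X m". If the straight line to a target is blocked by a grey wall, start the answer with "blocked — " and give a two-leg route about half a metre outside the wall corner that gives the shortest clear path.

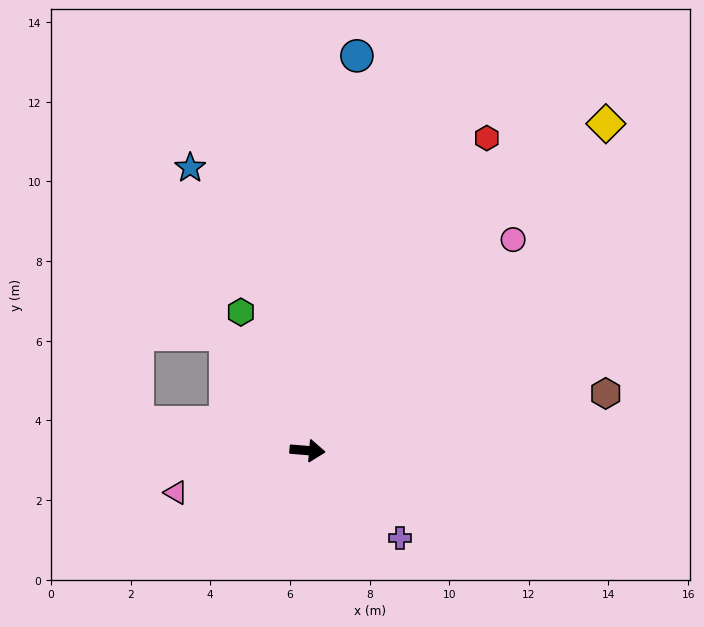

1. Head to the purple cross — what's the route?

turn right 39°, forward 3.2 m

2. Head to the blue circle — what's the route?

turn left 88°, forward 10.0 m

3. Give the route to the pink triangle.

turn right 158°, forward 3.5 m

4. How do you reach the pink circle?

turn left 50°, forward 7.4 m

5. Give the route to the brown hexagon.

turn left 16°, forward 7.6 m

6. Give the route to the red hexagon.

turn left 65°, forward 9.0 m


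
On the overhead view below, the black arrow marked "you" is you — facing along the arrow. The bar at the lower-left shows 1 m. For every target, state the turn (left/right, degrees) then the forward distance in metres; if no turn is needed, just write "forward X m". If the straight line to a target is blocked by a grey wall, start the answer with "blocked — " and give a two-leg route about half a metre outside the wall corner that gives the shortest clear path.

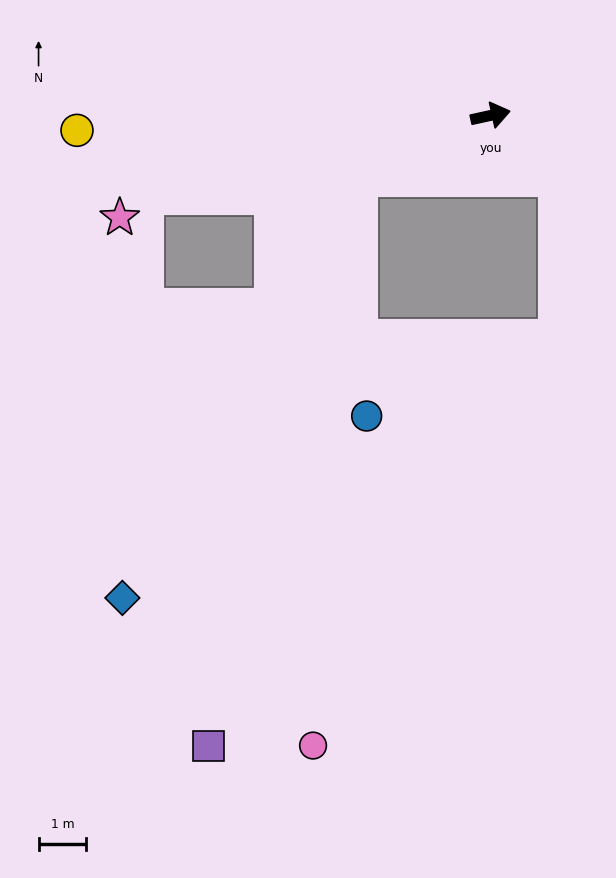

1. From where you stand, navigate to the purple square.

blocked — turn right 168°, forward 3.1 m, then turn left 51°, forward 12.3 m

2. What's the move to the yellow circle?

turn left 170°, forward 8.6 m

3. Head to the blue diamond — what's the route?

blocked — turn right 168°, forward 3.1 m, then turn left 36°, forward 10.1 m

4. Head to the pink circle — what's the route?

blocked — turn right 168°, forward 3.1 m, then turn left 61°, forward 11.9 m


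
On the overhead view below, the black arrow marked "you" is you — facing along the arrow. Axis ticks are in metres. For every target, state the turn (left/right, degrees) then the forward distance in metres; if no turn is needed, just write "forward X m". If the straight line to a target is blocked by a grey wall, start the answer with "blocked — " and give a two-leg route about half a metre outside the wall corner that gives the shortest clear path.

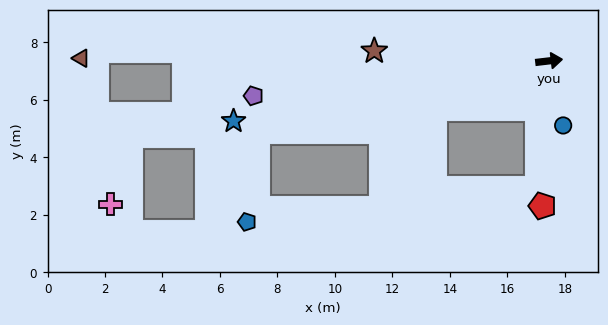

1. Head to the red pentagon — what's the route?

turn right 99°, forward 5.1 m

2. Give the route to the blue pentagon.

blocked — turn right 173°, forward 10.4 m, then turn left 70°, forward 3.1 m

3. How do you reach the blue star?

turn right 176°, forward 11.2 m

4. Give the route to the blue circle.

turn right 84°, forward 2.3 m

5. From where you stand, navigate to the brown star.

turn left 170°, forward 6.1 m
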